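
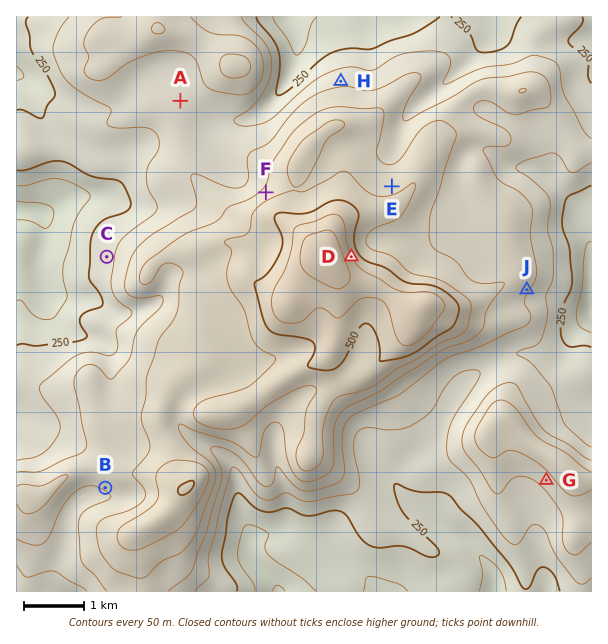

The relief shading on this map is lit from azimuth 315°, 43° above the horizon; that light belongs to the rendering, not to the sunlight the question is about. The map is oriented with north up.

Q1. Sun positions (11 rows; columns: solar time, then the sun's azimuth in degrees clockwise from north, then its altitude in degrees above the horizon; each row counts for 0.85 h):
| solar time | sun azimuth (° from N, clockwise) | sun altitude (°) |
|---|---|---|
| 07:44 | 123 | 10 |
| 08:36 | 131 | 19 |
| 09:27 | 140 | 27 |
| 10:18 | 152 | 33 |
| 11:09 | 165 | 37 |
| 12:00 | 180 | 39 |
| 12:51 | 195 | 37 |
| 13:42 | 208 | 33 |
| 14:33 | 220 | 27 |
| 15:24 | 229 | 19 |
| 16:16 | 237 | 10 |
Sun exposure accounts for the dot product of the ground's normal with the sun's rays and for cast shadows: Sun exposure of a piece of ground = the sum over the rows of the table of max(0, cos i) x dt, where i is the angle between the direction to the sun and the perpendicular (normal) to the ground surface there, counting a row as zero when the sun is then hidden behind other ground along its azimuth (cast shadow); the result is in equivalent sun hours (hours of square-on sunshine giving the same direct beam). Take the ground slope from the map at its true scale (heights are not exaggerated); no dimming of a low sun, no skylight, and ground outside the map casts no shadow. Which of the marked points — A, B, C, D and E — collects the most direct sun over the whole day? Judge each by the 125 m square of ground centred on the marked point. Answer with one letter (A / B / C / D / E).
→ B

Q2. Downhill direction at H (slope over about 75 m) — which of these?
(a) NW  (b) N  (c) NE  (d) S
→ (b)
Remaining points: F NW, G SW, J SE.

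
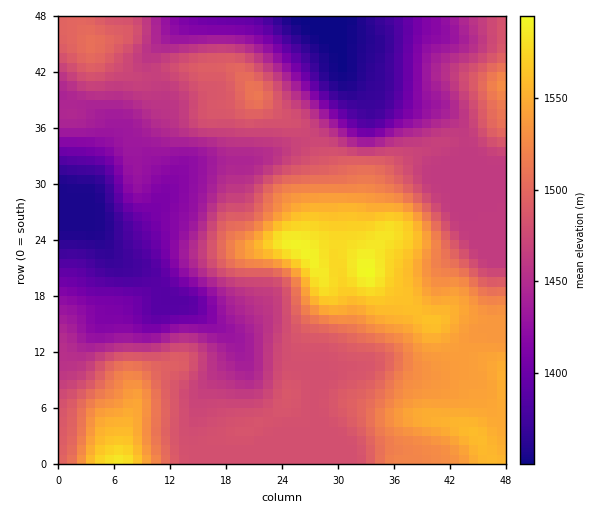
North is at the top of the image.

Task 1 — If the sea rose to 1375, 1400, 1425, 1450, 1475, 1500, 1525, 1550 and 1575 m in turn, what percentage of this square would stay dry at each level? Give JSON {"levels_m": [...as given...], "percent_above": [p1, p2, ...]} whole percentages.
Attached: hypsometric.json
{"levels_m": [1375, 1400, 1425, 1450, 1475, 1500, 1525, 1550, 1575], "percent_above": [93, 87, 79, 68, 51, 30, 21, 10, 3]}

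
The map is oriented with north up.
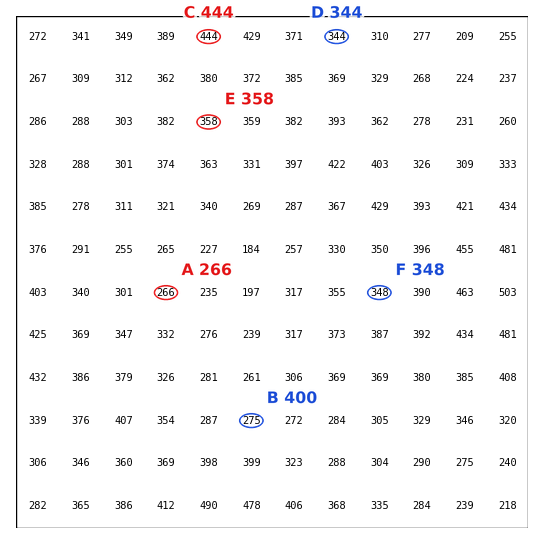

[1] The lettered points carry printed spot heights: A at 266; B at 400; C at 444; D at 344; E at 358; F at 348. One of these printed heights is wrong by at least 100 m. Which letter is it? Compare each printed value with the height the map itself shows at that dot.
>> B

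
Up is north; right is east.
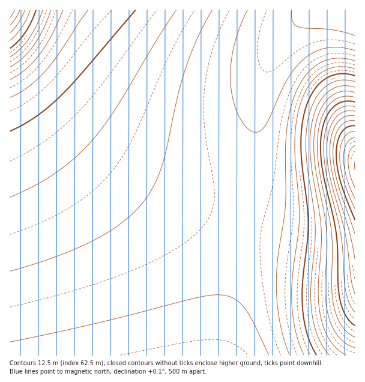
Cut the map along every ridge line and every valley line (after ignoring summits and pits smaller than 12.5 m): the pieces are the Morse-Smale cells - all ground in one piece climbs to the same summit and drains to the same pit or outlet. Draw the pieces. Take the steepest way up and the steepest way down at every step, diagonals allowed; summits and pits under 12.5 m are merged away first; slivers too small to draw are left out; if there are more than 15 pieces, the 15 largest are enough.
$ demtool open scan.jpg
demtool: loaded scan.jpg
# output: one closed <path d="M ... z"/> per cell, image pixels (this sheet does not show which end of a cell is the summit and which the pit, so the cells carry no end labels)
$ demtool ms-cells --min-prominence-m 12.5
<path d="M10 51l0 304 207 1 8-63 17-75-28-7-42-16-31-16-26-17-24-19-29-29-34-39z"/><path d="M314 10l-304 0 0 41 18 24 34 39 29 29 24 19 26 17 31 16 42 16 28 7 10-41 5-71 8-35 10-22 9-14 14-15z"/><path d="M355 10l-41 0-17 12-22 27-10 22-6 25-6 74-11 49 36 8 30 3 28-1 19-6z"/><path d="M245 219l-3 0-1 3-13 52-8 48-2 33 137 1 0-132-25 5-22 1-30-3z"/>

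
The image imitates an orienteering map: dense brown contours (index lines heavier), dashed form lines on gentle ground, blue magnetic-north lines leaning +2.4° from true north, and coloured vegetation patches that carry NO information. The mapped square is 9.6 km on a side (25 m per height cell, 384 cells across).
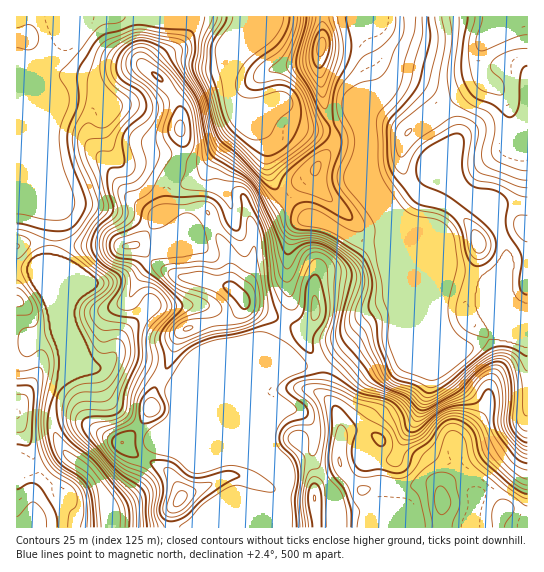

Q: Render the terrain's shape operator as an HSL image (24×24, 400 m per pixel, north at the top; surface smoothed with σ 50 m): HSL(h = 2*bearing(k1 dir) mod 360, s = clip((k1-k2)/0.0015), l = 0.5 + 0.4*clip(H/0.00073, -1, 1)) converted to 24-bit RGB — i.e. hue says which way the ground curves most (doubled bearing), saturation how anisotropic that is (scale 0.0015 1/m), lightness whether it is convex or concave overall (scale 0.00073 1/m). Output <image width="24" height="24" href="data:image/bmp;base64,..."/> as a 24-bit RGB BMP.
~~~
<image width="24" height="24" href="data:image/bmp;base64,Qk32BgAAAAAAADYAAAAoAAAAGAAAABgAAAABABgAAAAAAMAGAAATCwAAEwsAAAAAAAAAAAAAeXSgpKuKr1ZqPOZJEgpGSklv7mpd/+BGFmkzd4B5gH9/dYyFKx1z8eJQevsfIyWasrhpg3J0YVN4xqdZZ6lSWmmDrY59V5CpfK5xmlN3ouWujQ/jMQQuNY0pKJU5+ebS0YH6F5pMb2gzfMovBUKW8/6j9wjwvhqIf8esaXqoVFCWfM1+uWyvW2F/etOgSIndfo5ZcfCqLuirMwAguSIoYctxQvDMgvmNghRj+mr/dIn6pTrcQyNqUf8jtACIkv+uPWyuO3HHszjDo7yCrlV4fNO3bs6TVDFoiMhbQ9oTMwAYdBV81/TjlfHUHM6JjzMpgHh5coJcgnVTgXWAjA93NP5NVBHY8+5XczFEH8Y/QoneyGCgwbp+aclNU5NKFY7Mxe+jGQAzgDPhsvb+oN7w/mWhPXghdYF6gH9/gH9/gH9/ZmuCUczz1nHhD0Oq8r2JWLHUtdaRACwz6m3o6+rgyZjIa9gtEw0m7+KwAAQzd9u1bbdoQyc91SBb9enWJUWTgH9/gH9/gH9/gH5+VHIkORkOaOtoidXEfonVvM/pCIbgB36a8b+78QFe8MGJCho96KisBw6XLLNlmml2RS6JbryX/69tOkJxgH9/gH9/gIB/a2yHPjTuxdz6lPLJfbtSK6QhdKguyxVOBywlh1ki74er9ujVEAp8jnhP6lWKRV9/dW06KFxIio5T3nlWwuQSb4B5f4B/gIB/f4B/RoNFcG0Oh98rnY5jrLNnTB5FaT8qcHpPB0chK81N+9LQVAbBWYBa3XczcmWBsy1kOIdpNmBuxnaE/p6HHl8OPVcTVXQnfXBYhz5pluF9Vb02V31fuadfSSBef3+Af3+AgmJmEFQHhbUAkg8fkrFOJHOvZTyDwnp6qVhvFJ1nIdHP99P47sz/xpD/63e9DLx9RLbN23GQ0t18ImdVtmpoRDGHf3+Af36ApESogcyudXKDgH9/z/LiYB2GOWqLa7Di55rz18+ADyQXcHUAZ2AJeVgnz+Wxe8PYIj6I0TpF6dOufkuSMn1IXkF8f3+Ae3uAS4e7q3Zaf3+Amk9R3TIDgWl+f4B+KyAJMDMC/1gkVBap0fj6tcz0hrfvksqn1atvCQ1O2bxz0px3pIKzW4nIRTd+gIB/f3+ASHGSu5FQd4B5pFLTgr8YcXVIgyNYsBfQ5ai2IumDPfLATrgomJIzklEopF9D7emMAQ5JhtPG2vHujY/qrg+dbFyAgH9/gH9/UDF39LJsKJx6qrkvy63oaHPjM0boXVnh2ery5Lfwi0qcfoB9aVh7feOCeR6i8PzPAEeOMvWi614RMwADpnQtdHOAgH9/gH9/Nxxc4PjTYwy5vbZrims5dmZJOVlSNIlHj2IerFwj3peqUHK3ZU61W+NdDh/GyPugchdlKScKXCIIheuqWDm8gHaBjEE3dEwrNfW5qPQkXCR4nr6LgH97gH9/YE50ZT5KVsVXeNe6q7NSXLs7WdSjuRyKzP/QXAjxnwqArE+7ku7DNUG6gVR1ezZthNW2ls3uyi+RgUIzY0s4qKc2f3+AfXmAbDZ+Y6CFaeCBc0BKrnZquZdxPJZhddzJp/ibMwBGvGTd0pfNx9ZvLjBXdGWCxzKhXeBVdkhQbEKGyHudcm6gjq+hf3+Ab2iBYjyUnNSrkj+fnYViZ4hS15o8Q/BIKcWIuT89RhJGJ2s/xmms962+OWKkPj1922FjzrRcNWtJN0d5sYSluJu3iZqff4CAYmeCRoG8kMR1QDOgtafCiTvG8vDXpeyaI2VsRA0le01WW41xJk4i/+IomULLPTZ7bsXM5ajBpWu1LGRfN3w6sqdojJF2gH9/eH2AO3N5zKdlLFZIgHwzbE814/ek4Oq9IAg9fEt6doFwUn58ZRVi5f/IPypoXHiGNaGDwHuJyoC1p0K/XpZyaa5PX6N7f4B/gnd/Sk55vpNbky9ca1s3Xt1Ex//Qzmh1OQJXwzawxZc5PxsueSxm8P/MIz5Zb4BnP3dqeIhTolhgplOTqLOYjL+0XGSRf4F5c4WLUW2fjVGvj2/NwcXvzP/n3X8dXikWIyRoPGeh2q3kbif/o4jn9vy6MlOQaIGMU4mMVm+Fd22IoXahvsZ+fYhfg1hqhJB8bZGDUXV8UoObSsDV2u/g04PX7Ira0mmQGCs8TIBjP31KSTWBvm3M/vPNJh6ZhGiWWZlbPGd/fGh5cmuC1J+SoHBkYX5sk5Z2gmyFb3p+RItORHomaZYCYEEOfVYf8VllSm3NOnmSXHx1LT1OYok9//m8RiJrgnaLs6+SGyZ0lGx6Y5R5rKRmvISLe3Ko"/>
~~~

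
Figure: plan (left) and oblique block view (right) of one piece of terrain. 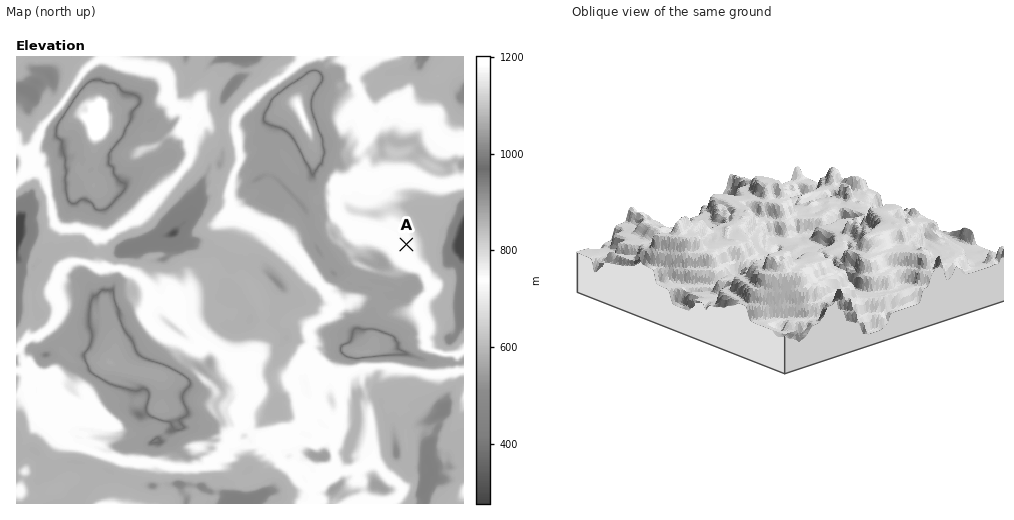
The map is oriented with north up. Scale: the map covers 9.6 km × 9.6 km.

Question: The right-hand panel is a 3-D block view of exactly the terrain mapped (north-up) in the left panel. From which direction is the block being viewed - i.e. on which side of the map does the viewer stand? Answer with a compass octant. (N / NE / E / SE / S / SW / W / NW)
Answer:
NW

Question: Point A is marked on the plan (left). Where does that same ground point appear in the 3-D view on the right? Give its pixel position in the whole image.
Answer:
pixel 699 218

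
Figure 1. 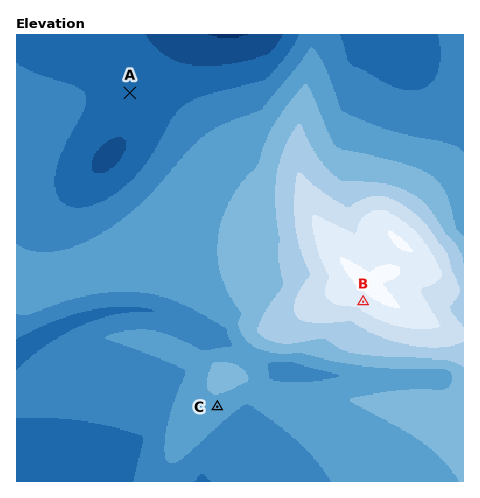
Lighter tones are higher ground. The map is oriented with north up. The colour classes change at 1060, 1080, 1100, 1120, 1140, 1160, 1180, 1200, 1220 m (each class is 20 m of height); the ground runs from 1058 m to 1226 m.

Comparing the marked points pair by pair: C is below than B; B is above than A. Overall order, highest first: B C A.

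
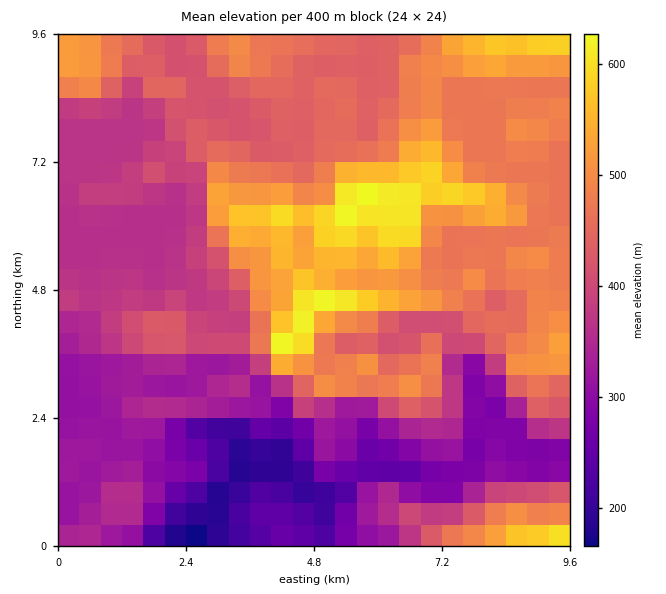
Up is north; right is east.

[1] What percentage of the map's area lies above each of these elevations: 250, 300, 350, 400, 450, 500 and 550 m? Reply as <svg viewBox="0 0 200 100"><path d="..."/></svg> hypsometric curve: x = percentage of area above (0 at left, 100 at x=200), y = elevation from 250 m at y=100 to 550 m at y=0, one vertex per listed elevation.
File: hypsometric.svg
<svg viewBox="0 0 200 100"><path d="M186 100l-15-17-25-16-33-17-32-17-42-16-21-17"/></svg>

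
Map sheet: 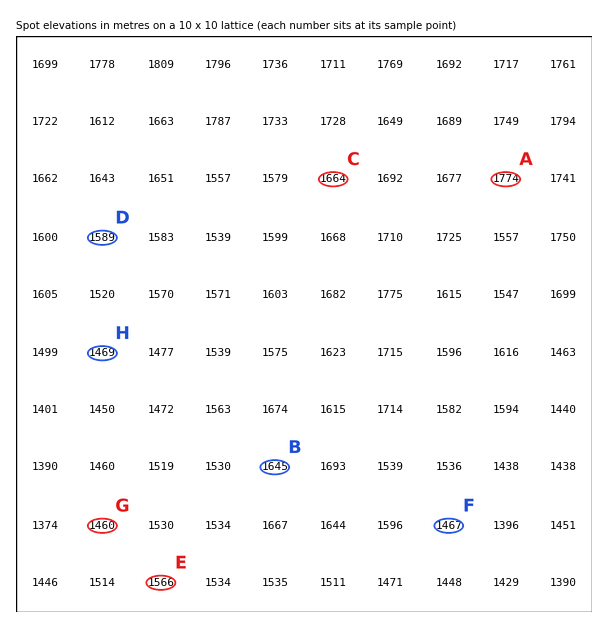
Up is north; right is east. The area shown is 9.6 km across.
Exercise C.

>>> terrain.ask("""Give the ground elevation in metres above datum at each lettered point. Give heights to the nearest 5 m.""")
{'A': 1775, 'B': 1645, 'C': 1665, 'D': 1590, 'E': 1565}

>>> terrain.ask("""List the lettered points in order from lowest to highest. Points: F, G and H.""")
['G', 'F', 'H']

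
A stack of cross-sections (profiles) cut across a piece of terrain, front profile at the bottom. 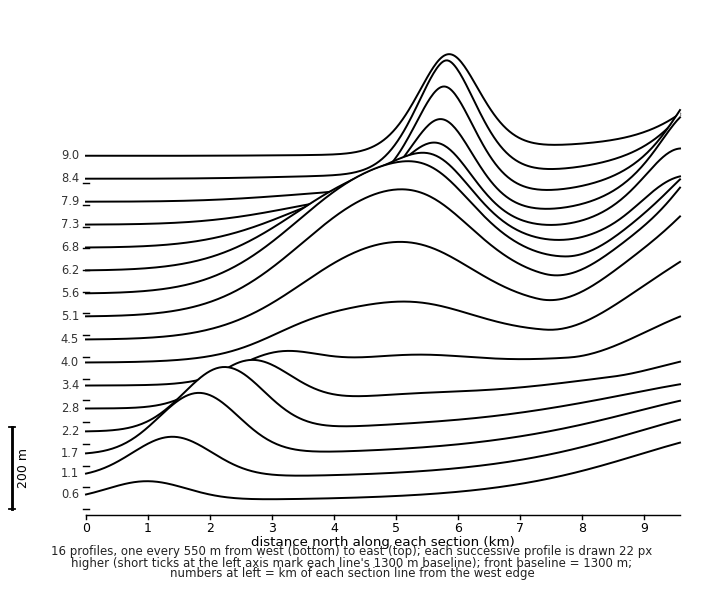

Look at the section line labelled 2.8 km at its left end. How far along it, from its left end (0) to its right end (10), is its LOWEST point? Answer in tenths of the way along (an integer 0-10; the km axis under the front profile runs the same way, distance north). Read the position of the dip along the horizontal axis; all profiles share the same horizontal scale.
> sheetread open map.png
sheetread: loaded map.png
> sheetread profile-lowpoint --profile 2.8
0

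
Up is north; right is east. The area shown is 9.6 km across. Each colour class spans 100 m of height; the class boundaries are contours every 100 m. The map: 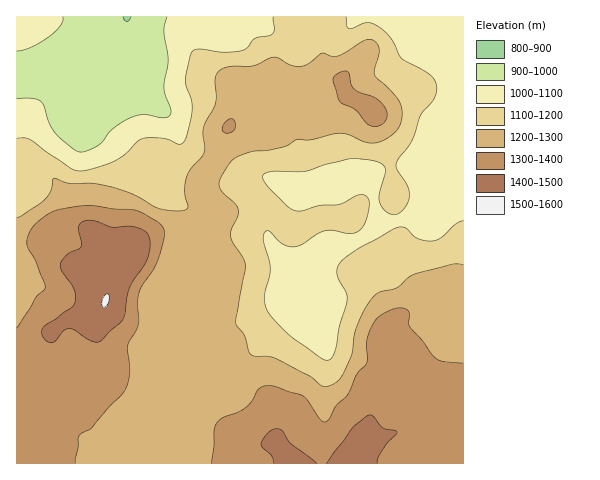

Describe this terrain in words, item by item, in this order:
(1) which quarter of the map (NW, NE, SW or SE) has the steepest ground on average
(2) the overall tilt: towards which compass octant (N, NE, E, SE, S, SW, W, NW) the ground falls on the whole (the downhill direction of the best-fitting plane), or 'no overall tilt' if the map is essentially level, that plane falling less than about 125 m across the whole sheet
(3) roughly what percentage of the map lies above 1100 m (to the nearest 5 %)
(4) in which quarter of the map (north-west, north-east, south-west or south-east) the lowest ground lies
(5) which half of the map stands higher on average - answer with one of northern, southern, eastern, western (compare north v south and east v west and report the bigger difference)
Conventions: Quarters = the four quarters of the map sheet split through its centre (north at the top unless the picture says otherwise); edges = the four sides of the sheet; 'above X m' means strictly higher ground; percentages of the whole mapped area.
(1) The steepest ground, on average, is in the north-west quarter.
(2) Overall the map slopes down towards the north.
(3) Roughly 75 % of the ground is higher than 1100 m.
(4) The lowest ground is in the north-west quarter.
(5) The southern half stands higher on average than the northern half.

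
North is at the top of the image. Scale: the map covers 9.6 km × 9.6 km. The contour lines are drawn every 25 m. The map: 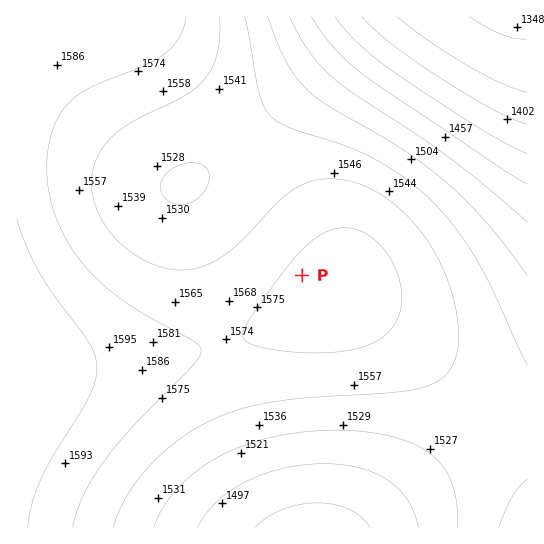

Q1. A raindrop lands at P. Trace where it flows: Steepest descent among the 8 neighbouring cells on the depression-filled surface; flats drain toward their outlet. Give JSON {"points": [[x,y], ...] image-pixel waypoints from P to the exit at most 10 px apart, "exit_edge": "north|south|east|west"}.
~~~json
{"points": [[302, 275], [291, 265], [281, 254], [270, 243], [259, 233], [249, 222], [238, 211], [227, 201], [227, 190], [233, 179], [237, 169], [239, 158], [242, 147], [245, 137], [255, 126], [266, 115], [277, 105], [287, 94], [298, 83], [309, 73], [319, 62], [330, 51], [341, 41], [351, 30], [362, 19], [365, 17]], "exit_edge": "north"}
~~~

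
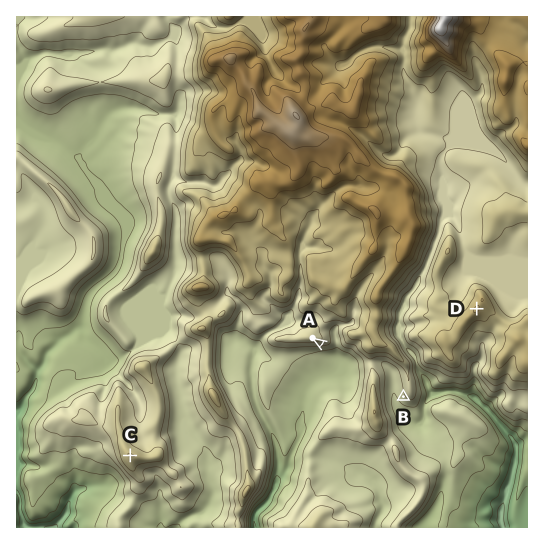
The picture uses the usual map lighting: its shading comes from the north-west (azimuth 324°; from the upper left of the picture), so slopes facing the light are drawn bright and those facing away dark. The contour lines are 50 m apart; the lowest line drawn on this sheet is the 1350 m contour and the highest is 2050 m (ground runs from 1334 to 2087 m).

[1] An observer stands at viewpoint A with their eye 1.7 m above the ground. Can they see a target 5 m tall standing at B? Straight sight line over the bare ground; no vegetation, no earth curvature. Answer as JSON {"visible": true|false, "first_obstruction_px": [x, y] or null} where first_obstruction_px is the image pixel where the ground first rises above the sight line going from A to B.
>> {"visible": false, "first_obstruction_px": [367, 373]}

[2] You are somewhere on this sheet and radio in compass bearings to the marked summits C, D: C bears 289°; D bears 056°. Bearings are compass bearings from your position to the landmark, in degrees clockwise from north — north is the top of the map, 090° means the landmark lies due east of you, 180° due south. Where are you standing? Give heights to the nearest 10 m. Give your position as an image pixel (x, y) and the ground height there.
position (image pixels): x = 216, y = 485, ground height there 1540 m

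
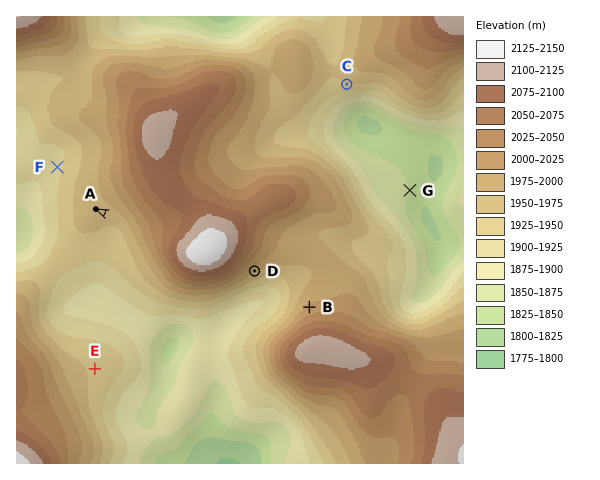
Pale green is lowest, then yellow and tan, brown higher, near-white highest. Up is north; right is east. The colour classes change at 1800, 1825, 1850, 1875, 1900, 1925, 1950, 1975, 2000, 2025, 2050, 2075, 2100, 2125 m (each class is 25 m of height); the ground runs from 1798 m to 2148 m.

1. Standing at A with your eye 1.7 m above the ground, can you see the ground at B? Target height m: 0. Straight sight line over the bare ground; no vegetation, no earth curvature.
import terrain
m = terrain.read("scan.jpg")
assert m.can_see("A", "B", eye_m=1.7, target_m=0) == False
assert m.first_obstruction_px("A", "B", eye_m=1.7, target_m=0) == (129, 224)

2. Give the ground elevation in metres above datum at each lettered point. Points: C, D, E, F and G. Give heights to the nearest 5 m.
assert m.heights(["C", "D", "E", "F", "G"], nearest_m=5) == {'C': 1950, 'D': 1985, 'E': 1945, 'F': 1920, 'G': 1850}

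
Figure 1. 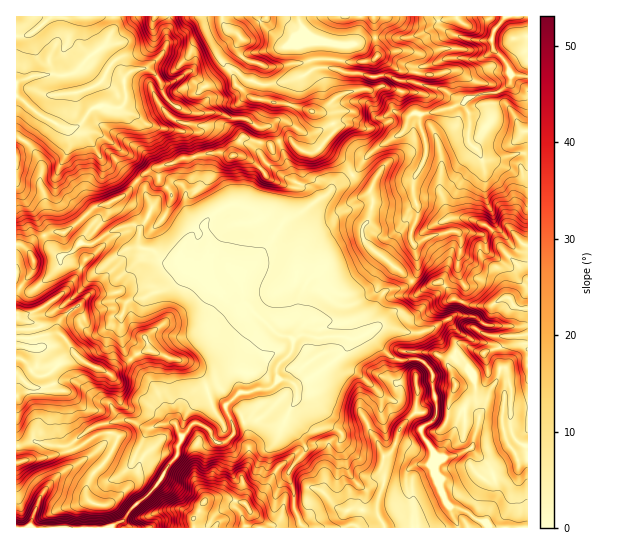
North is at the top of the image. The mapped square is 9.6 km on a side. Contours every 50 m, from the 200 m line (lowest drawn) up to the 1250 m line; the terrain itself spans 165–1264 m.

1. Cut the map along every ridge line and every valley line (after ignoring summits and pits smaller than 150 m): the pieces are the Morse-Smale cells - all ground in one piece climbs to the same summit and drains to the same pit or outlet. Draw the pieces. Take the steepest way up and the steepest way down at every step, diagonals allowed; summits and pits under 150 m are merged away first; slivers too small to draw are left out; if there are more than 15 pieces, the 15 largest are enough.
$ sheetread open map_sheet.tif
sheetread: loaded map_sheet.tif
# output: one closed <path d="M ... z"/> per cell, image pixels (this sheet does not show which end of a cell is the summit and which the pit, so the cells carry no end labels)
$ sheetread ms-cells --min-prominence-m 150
<path d="M137 181l-10 12-20 11-12 3-28 24-22 4-11 5-5 7 0 6 4 6 0 10-16 24-1 21 9 7 9 2 7 13 12-3 8 2 14 18-10 6-17 15 9 17-34 1-7 5 1 131 14-1 0-5 9-25 22-25 14-9-4-20 17-14 12-5 18-4 10 0 16 8 24-5 6 1 9-21 11-10 15-5 10 2 6 15 15-13 10 0 4-3 12 0 6-2 6-8-3-6 1-7 15-15 1-12-2-2-13-2-32-31-12 0-20-12-6-6-1-11-4-4-12 1-12-9-12 0-14-12-8-2-6-4 1-16 5-7 7-16-8-19z"/><path d="M353 175l-51 37-13 5-9 9-13 19 0-10-11-20-11-8-16-2-15 8-9 9-2 7-15 10-7 12 0 10 4 6 6 5 12-1 4 4 1 11 6 6 20 12 12 0 32 31 15 4-1 12-15 15-1 7 3 7 8 0 7 4 5 0 11-5 32-24 8-16 7 0 10-6 27 26 24 1 7-8 2 0 14 4 6 7 14-18 6 0 7 6 9 2 16-5 7-12 22-2 0-25-13-2-6-10-10 3-6 5-27-1-12-5-12-16-8 0-9 5-6 0-18-17-24-18-14-15 0-11 6-9 4-16-2-13z"/><path d="M527 16l-88 0 1 10 13 9 18 5 20 0 2 10 11 9 5 10 2 13-13 10-28 5-8 7-11 4-29 7-9-2-5 5-5 15-32 19-18 22 6 7 12 8 2 12-4 17-6 9 1 14 55 47 6 0 9-5 8 0 12 16 16 6 23 0 6-5 10-3 6 10 13 0z"/><path d="M373 16l-203 0-3 14 0 15-6 10-15 13-11 1-10 8-1 28-5 3-9 0-5-3-12 3-10 14-8 5 7 5 16 1 15 10 8 8 0 14 16 16 12-10 22-7 10-5 37-7 15 4 9-19 29 8 8-3-2-7-6-8-14 0-11-8-13 0-18-7-16 1 9-15 1-11 22-18 7 3 8 8 19 5 38-9 12-8 18 0 16 5 9 0 1-7 3-5 7 0 8-4z"/><path d="M367 333l-10 6-7 0-3 10-13 12-24 18-15 6 2 5 0 8-8 12-4 13 16 16 4 11-16 20-1 7 5 12 2 21 8 18 81-1-7-13 0-13 7-18 0-9-3-4 2-9 1-4 8-6 11-26 13-12 0-46 3-6-2-2-23 0z"/><path d="M527 335l-21 1-7 12-16 5-9-2-7-6-6 0-12 18-8-7-14-4-2 0-6 7 9 7 5 9-1 10 4 14 0 18-3 4-12 8 0 5 14 20-2 13 6 11 4 17 7 12 17 5 6 5 13 6 3 5 39-1z"/><path d="M287 380l-9 0-5 7-6 2-9 0-1 18-8 12-16 7 0 8-10 9-6 0-10-15-13-5-13 14-4 10 0 8-9 11-11 19-29 28-6 8-10 6 190 1-7-18-2-21-5-16 16-20 1-7-20-23 4-13 8-12-1-12z"/><path d="M169 16l-152 0-1 133 3-1 5-6 17-27 20 12 13 1 9-6 10-14 10-3 7 3 12-1 3-5 0-25 10-8 11-1 18-17 3-6 0-15 2-5z"/><path d="M246 137l-6 2-7 17-15-4-37 7-10 5-22 7-12 10 7 6 8 19-7 16-5 7-1 16 3 3 11 3 14 12 15 1-1-13 7-12 15-10 2-7 9-9 15-8 10 0 11 4 9 10 10 25 11-18 9-9 13-5 14-11 0-6-6-7-17-7-2-12-12-26-9 2z"/><path d="M41 115l-17 27-8 8 1 146 3-9 13-18 0-10-4-6 0-6 5-7 17-8 16-1 28-24 12-3 20-11 9-11-15-17 0-14-8-8-19-11-12 0-5-4-16-1z"/><path d="M129 420l-10 0-22 5-25 18 4 20-14 9-19 21-12 29 0 6 80 0 11-7 7-9 20-18 28-39 0-8 4-6 0-6-7-12-29 5z"/><path d="M438 16l-65 1 4 30-2 18 2 9 2 2 7-1 18 7-11 23 0 5 8 5 21 0 29-7 11-4 8-7 28-5 13-10-2-13-5-10-11-9-2-10-20 0-18-5-13-9z"/><path d="M333 68l-18 0-12 8-37 9-20-5-8-8-7-3-22 18-1 11-9 15 16-1 18 7 13 0 11 8 14 0 8 14 11-1 9 9 11 4 7-2 18-20-4-13-5-5-6 0 18-17 19-6 1-17-9 0z"/><path d="M421 360l-5 7 0 46-13 12-11 26-8 6-3 10 3 7 0 9-7 18 0 13 8 14 102 0-1-5-13-6-6-5-17-5-10-18-1-11-6-11 2-13-14-20 0-5 12-8 3-4 0-18-4-14 1-10-5-9z"/><path d="M386 75l-7 2 1 9-2 2-19 1-16 4-23 20 6 0 5 5 4 9 0 4-11 11-1 5 18 12 12 16 18-23 31-19 5-7 2-9-16-7 0-5 11-23z"/>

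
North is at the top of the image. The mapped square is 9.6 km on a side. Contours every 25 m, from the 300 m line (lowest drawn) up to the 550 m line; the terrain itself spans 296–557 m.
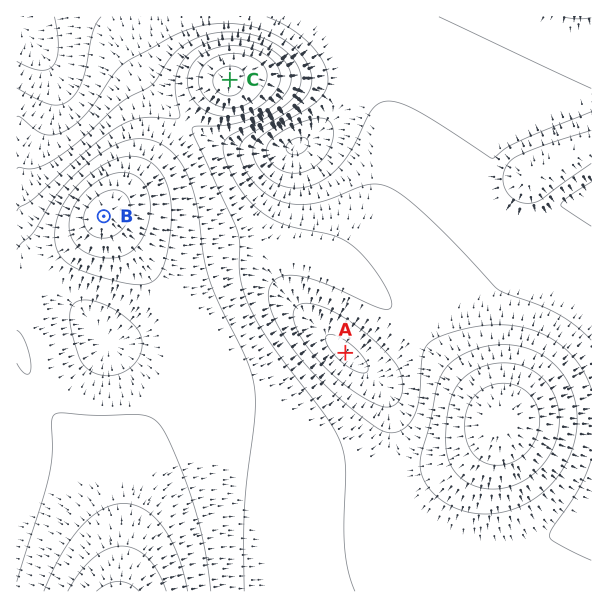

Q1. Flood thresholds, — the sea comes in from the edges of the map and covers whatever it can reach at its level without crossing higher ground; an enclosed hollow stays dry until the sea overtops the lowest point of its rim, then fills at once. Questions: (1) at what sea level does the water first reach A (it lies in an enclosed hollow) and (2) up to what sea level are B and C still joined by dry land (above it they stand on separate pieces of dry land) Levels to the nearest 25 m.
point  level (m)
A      400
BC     425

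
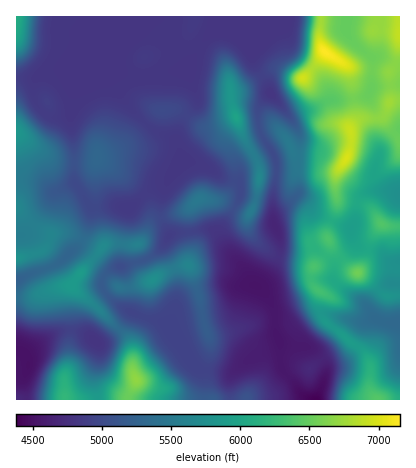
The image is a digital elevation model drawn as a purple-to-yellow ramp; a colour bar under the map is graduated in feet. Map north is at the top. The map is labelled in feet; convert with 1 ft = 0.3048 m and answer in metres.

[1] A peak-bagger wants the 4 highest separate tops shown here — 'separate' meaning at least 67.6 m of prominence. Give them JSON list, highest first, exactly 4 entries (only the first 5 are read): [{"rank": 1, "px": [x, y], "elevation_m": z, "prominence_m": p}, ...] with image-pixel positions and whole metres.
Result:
[{"rank": 1, "px": [326, 52], "elevation_m": 2181, "prominence_m": 846}, {"rank": 2, "px": [346, 158], "elevation_m": 2134, "prominence_m": 131}, {"rank": 3, "px": [136, 380], "elevation_m": 2041, "prominence_m": 521}, {"rank": 4, "px": [358, 272], "elevation_m": 1998, "prominence_m": 144}]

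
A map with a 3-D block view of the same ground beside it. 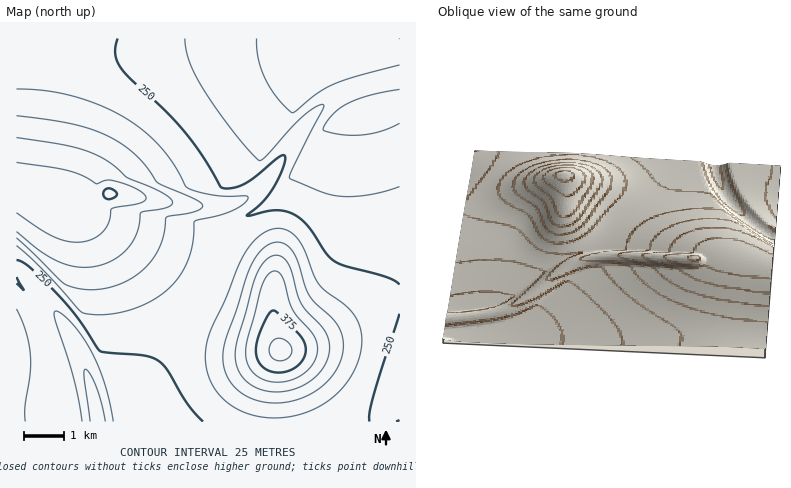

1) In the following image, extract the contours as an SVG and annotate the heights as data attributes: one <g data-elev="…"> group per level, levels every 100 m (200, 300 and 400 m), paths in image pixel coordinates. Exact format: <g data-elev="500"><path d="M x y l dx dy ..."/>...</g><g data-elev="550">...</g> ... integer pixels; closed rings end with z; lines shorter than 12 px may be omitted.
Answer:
<g data-elev="200"><path d="M90 422l-6-44 0-6 2-3 4 6 6 12 9 35"/><path d="M400 123l-18 8-20 4-22-1-17-4 3-6 6-8 14-12 24-9 30-6"/><path d="M400 65l-44 11-23 8-16 10-25 19-14-15-12-19-8-19-1-22"/></g><g data-elev="300"><path d="M267 402l13 1 14-2 12-5 12-6 10-10 8-10 5-10 2-12-1-12-5-12-7-8-16-14-6-8-10-32-4-9-8-8-8-3-6 1-8 5-6 7-7 9-25 74-3 16 2 18 9 14 14 11z"/><path d="M16 238l50 46 18 5 20 0 12-4 12-5 12-7 8-9 8-10 5-10 3-12 2-14 29-6 6-4 2-2-7-6-39-18-11-16-10-11-14-10-14-9-18-7-18-5-56-8"/></g><g data-elev="400"><path d="M277 360l9-1 4-3 2-4-3-8-9-6-7 2-4 8 2 8z"/></g>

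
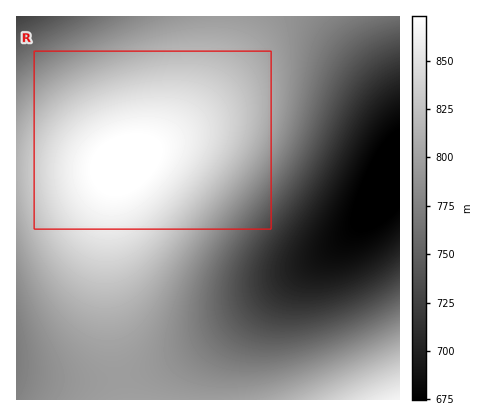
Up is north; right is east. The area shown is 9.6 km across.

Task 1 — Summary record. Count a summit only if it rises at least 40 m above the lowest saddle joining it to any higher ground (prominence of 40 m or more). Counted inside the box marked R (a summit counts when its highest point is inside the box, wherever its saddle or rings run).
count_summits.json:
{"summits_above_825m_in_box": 1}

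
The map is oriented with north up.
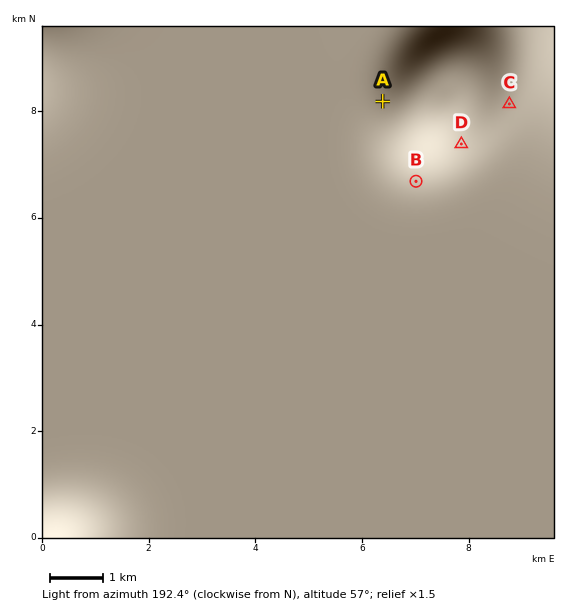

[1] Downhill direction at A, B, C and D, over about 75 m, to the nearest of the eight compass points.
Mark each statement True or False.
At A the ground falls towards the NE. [False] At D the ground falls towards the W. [False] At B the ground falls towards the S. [True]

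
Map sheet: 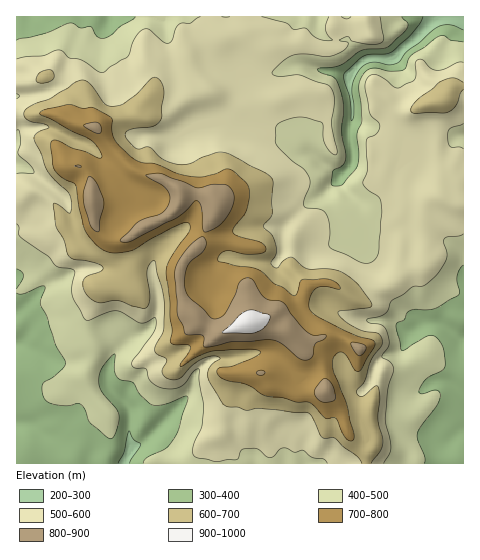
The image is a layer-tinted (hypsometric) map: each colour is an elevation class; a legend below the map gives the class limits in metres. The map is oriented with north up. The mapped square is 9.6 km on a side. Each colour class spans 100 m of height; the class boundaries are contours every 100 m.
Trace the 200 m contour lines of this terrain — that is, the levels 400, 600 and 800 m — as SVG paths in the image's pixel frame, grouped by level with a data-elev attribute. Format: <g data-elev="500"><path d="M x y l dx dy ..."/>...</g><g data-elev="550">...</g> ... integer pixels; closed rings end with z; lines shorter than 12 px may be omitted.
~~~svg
<g data-elev="400"><path d="M424 463l1-7-7-16-1-7 5-8 15-20 3-10-1-4-2-1-16 4-2-2 0-2 8-12 14-7 4-3-1-18-6-11-7-4-6 2-20 13-3 0-6-25 2-3 6-2 3-7 3-2 24-2 24-14 2-3-3-11 0-5 3-7 3-4"/><path d="M17 293l5 1 19-8 4 1-4 12 0 6 6 11 9 30 10 17-6 8-17 13 0 12 5 6 15 4 14-3 4 1 4 6 5 13 18 15 4 0 6-13 1-11-3-6-15-17-2-12 4-12 12-13-1 16 3 7 3 3 13 3 7 12 11 9 11 1 23-9 3 1-9 32-5 9-8 10-19 9-3 3-1 3"/><path d="M17 269l5 3 2 4-7 13"/><path d="M463 42l-11-2-7-4-5 0-28 19-4 5-2 8-3 2-13 1-16-3-5 1-4 4-5 7-1 7 3 33-5 14 2 19-1 12-3 5-13 15-9 1-2-3 2-12 10-6 3-7-4-26 1-30-7-22-4-4-12-3-3-4 24-4 22-15 20-2 6-2 15-14 4-5-1-5-5-5"/><path d="M135 17l-15 9-9 9-7 3-7-2-6-9-10 1-11-5-23 10-30 7"/></g><g data-elev="600"><path d="M371 463l10-12 2-7-5-25 2-20-1-9-1-3-2-1-14 11-4-1-1-5 8-10 5-19 12-16 0-6-4-7-16-2-12-6-8-6-4-6 3-2 28-3 3-2 0-2-15-20-17-13-12-2-21 0-16-12-7 3-6 8-4-1-2-2-1-3 5-9 0-7-4-11-9-8 9-13 1-32-3-6-38-21-8-3-8 1-14 4-12 6-10 2-16-5-14-13-4 0-7 2-5-2-8-9-1-4 1-2 8-3 19-3 6-3 2-5 3-29-4-8-5-4-4 2-17 17-15 9-8 1-6-2-15-20-3-3-5-1-8 3-24 15-15 6-9 5-2 6 3 4 21 7 0 3-12 4-2 4 0 3 7 13 7 19 20 20 3 5 1 9-2 7-13-9-3-1-1 1 3 23 8 12 4 16 6 4 21 4 8 4-2 4-13 5-4 3-1 8 5 10 10 6 20-2 15 5 13 2 3-3 1-7-3-28 3-6 4-4 8 30 3 17-2 23-8 16 0 4 2 4 10 6-5 10 2 6 6 3 8 0 4-2 11-12 8-5 10-4 8 1 1 1-10 9-2 9 2 7 14 22 5 2 9 0 8 3 13-2 49 5 5 5 9 19 13 1 9 9 13 9 5 7"/><path d="M40 83l7-1 6-2 1-4-1-5-6-1-8 4-3 7z"/><path d="M463 83l-10-5-13 4-23 18-5 6-1 5 5 3 32-2 8-7 4-11 3-5"/></g><g data-elev="800"><path d="M321 402l11 0 3-4-2-12-7-8-5 3-7 10 2 6z"/><path d="M258 375l5 0 2-3-2-2-4 0-3 2z"/><path d="M302 360l5 0 5-3 3-13 10-5 1-4-12 0-7-3-16-18-7-10-4-3-10-1-5-2-14-19-6-1-5 3-13 30-4 5-5 2-7 0-9-10-12-10-3-5-2-7 1-16 5-8 12-11 3-8-2-5-2-1-10 7-13 16-4 13 2 41 8 20 17 1 2 4-1 7 3 1 26-5 41-2 10 4z"/><path d="M357 355l3 1 3-2 3-7-4-3-11-2 1 5z"/><path d="M121 242l5 0 6-1 43-22 9-6 12-12 3 1 2 5 2 24 3 1 7-2 9-7 8-12 4-11-1-8-4-5-4-2-12-1-16 4-36-14-15 1 21 14 3 7-1 7-3 6-5 4-17 6-7 4-16 15-1 3z"/><path d="M96 231l2 1 1-2 1-9 3-13 1-7-8-19-4-4-3-2-5 14 0 12 6 23z"/><path d="M78 167l3 0-3-2-3 1z"/><path d="M97 133l3 0 1-2 0-5-3-3-6-1-8 3 3 4z"/></g>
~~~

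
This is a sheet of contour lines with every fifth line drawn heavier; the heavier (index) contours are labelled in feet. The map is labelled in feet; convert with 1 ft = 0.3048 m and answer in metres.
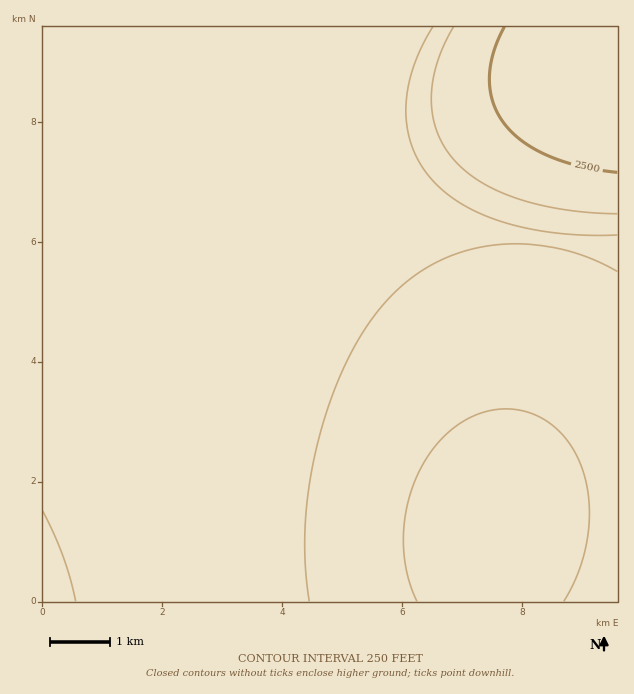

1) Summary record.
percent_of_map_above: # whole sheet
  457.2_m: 91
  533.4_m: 70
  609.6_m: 12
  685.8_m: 9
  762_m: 5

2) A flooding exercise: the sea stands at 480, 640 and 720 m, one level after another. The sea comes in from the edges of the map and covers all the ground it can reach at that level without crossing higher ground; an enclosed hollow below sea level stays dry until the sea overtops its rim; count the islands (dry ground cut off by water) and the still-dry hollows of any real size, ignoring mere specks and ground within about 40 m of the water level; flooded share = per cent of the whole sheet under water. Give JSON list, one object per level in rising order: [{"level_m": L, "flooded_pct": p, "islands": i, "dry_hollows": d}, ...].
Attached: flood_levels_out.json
[{"level_m": 480, "flooded_pct": 16, "islands": 0, "dry_hollows": 0}, {"level_m": 640, "flooded_pct": 89, "islands": 0, "dry_hollows": 0}, {"level_m": 720, "flooded_pct": 93, "islands": 0, "dry_hollows": 0}]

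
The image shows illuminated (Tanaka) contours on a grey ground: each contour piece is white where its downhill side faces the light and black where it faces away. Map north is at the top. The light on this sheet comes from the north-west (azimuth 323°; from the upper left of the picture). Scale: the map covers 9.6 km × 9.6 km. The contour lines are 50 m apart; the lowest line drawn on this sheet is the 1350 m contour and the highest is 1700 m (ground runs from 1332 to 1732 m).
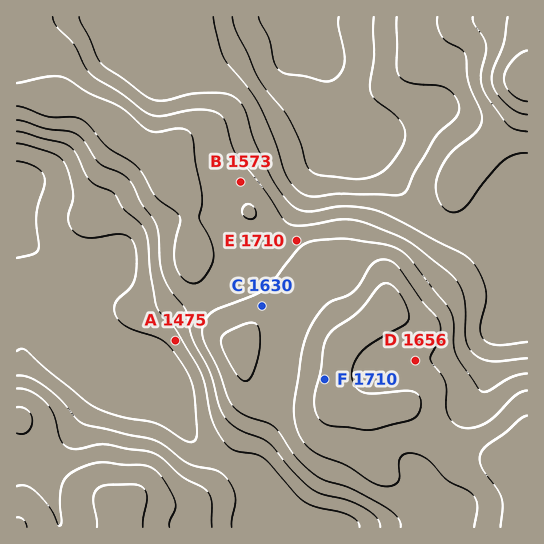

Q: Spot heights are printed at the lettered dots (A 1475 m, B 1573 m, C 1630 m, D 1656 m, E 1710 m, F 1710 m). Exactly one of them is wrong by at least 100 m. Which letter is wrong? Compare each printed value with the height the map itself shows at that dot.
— E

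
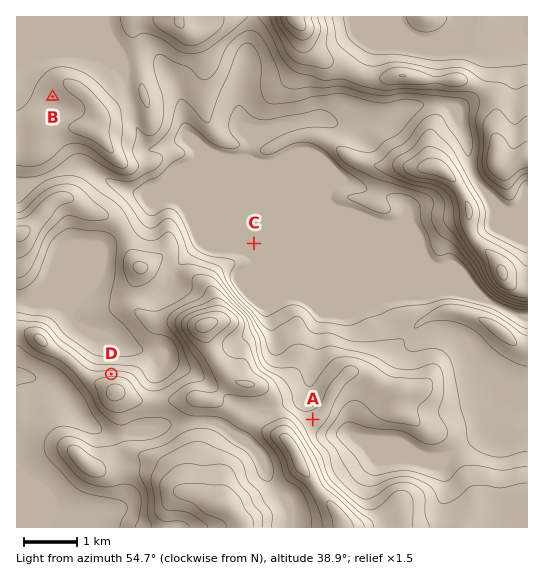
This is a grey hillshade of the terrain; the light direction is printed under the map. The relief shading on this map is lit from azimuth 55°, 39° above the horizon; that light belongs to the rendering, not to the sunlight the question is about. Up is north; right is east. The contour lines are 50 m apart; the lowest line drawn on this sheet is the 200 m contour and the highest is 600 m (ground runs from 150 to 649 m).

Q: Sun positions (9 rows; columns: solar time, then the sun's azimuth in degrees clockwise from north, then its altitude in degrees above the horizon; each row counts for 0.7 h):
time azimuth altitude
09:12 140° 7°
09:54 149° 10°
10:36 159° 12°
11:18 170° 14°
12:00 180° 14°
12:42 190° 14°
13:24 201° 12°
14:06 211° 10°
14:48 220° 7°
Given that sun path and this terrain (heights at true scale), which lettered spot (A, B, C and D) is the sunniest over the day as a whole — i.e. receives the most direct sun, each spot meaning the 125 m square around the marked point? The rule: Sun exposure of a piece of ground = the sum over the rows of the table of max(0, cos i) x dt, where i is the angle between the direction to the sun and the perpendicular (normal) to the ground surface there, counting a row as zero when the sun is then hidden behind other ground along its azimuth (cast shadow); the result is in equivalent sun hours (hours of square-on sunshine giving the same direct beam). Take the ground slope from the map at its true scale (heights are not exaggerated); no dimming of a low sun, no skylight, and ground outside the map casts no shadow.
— B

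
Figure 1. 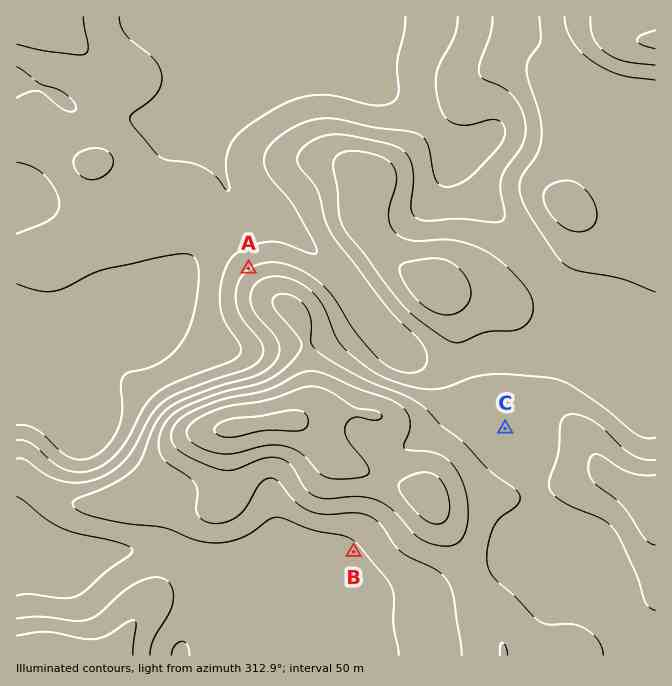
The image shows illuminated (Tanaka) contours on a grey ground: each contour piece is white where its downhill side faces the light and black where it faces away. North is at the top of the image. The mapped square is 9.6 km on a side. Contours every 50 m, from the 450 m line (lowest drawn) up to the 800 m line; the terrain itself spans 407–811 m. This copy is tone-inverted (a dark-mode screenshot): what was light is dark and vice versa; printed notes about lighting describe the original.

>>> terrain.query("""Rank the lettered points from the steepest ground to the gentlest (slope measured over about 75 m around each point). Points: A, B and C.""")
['A', 'B', 'C']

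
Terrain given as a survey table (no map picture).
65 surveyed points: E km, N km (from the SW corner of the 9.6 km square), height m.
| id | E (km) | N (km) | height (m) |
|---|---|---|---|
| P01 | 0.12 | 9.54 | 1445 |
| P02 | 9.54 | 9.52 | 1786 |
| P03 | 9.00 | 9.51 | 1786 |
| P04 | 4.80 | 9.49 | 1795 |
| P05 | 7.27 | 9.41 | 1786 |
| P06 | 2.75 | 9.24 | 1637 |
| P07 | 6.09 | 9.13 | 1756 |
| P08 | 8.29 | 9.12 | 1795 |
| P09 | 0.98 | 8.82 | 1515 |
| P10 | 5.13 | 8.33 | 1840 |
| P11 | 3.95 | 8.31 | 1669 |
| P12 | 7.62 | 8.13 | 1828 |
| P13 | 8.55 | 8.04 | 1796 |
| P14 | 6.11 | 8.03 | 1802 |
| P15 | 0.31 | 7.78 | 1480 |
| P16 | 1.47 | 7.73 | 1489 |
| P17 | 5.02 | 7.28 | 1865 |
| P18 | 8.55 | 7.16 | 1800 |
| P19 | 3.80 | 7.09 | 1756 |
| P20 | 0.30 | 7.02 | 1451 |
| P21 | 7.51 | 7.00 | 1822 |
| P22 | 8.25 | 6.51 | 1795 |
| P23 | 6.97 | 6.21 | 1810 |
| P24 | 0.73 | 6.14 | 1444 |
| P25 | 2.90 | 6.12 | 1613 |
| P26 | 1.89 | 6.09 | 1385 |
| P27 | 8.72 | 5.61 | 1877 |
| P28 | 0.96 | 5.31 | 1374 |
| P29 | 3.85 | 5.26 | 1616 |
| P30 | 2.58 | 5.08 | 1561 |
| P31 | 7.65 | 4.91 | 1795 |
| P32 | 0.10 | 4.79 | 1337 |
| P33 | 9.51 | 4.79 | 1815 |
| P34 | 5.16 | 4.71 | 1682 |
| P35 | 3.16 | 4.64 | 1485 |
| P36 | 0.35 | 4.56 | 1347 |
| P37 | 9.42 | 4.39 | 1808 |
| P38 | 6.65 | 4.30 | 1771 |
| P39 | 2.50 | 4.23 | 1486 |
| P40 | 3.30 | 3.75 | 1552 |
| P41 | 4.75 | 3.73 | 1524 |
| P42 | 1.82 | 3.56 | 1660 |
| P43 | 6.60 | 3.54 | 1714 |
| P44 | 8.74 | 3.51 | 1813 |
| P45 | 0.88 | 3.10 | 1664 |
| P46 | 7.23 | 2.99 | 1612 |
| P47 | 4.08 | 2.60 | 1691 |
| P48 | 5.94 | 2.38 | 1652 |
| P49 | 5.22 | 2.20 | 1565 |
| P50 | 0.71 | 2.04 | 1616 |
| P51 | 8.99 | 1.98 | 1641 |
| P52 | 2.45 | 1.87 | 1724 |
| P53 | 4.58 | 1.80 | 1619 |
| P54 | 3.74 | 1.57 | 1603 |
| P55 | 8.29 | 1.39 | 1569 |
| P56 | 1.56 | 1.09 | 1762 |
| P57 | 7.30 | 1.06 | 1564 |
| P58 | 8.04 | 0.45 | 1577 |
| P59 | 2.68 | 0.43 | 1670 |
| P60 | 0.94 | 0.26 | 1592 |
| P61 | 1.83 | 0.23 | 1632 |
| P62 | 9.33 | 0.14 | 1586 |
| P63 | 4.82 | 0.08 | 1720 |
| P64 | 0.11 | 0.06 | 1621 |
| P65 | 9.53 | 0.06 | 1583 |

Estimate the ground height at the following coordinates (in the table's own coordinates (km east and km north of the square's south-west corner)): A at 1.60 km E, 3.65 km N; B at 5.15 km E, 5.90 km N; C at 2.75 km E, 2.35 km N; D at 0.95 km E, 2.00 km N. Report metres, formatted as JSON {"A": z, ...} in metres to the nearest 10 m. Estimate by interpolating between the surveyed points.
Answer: {"A": 1660, "B": 1820, "C": 1690, "D": 1630}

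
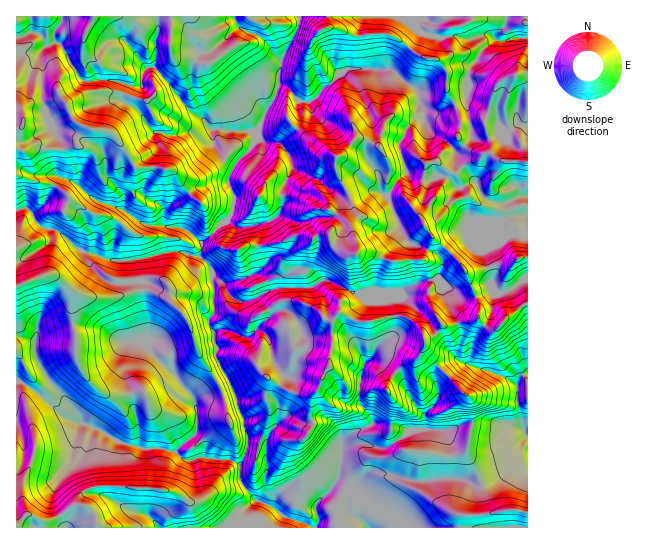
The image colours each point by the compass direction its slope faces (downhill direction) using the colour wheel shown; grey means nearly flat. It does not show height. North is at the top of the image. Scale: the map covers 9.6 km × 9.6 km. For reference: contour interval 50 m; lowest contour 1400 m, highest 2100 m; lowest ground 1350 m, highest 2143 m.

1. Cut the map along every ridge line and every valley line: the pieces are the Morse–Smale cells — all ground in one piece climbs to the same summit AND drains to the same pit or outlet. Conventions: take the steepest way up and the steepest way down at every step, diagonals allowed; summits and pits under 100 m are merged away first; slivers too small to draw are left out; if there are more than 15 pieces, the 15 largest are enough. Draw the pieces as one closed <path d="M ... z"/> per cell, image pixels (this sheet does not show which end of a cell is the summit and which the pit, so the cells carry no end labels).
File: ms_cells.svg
<path d="M390 69l-43 0-8 4-10 12-6 4-9 11-5 3-11-2-13-14-6-2-2 2-2 11-19 35 0 5 9 5 13 0 13 15 1 11-9 18 0 18-3 8-10 8-19 6-13 1-12-7-5 3-20 19-1 14 12 13 3 40-6 9 0 7 6 8-2 5 4 10-1 9 17 32-18 6-13 0-8 4-18-25-21-18-8-12-8-4-5 0-9 29 0 7 8 22 0 10 6 21 0 16 4 3 16-1 12 3 14 9 21-3 25 3 8 4 1 15 5 10 12 12 4 0 16 10-18 17 268 0 1-249-3 0-15 12-15 2-3-4 0-16-8-19 0-7 5-10 12-13 2 6 4 3 12-1 9-6 0-152-10-1-16 7-5 5-13 37 7 20 0 11-12 0-14-6-8-10 3-7 0-12-5-13-16 7-14-3-5-6-1-10z"/><path d="M298 16l-281 0-1 194 7-2 6 1 7 13 7 6 16 4 24 20 10 1 16 7 26 0 31-8 17 0 16 5 2-14 20-19 4-1 7-10 3-16-7-14 3-10 5-10 19-21 1-9 19-35 4-12 2-25 18-34z"/><path d="M26 208l-10 3 0 124 14 4 5 3 0 11 6 16 11 16 25 29 5 10 17 5 20 14 20 3 0-16-6-21 0-10-8-22 0-7 9-29 5 0 8 4 8 12 21 18 18 25 8-4 13 0 17-7-16-31 1-9-4-10 2-5-6-8 0-7 6-12-3-37-6-9-8-5-7 0-8-4-17 0-21 7-20 2-16-1-16-7-10-1-24-20-16-4-7-6-4-9z"/><path d="M19 381l-3 1 1 146 241 0 19-17-16-10-4 0-12-12-5-10-1-15-8-4-25-3-21 3-14-9-12-3-16 1-24-6-20-14-32-10-30-27z"/><path d="M327 16l-28 0 0 11-16 30-4 16 0 12 8 3 11 13 11 2 5-3 9-12 6-3 10-12 8-4 43 0 29 24 1 10 5 6 14 3 16-6-8-16 0-19-8-11-21-5-17-15-15-7-31 3-17-8-11 0z"/><path d="M527 16l-108 0-3 6 2 9 7 4 16 4 9-3 24 3 16-4 6 4-16 14-9 14-4 14 0 18-11 7 4 12 0 12-3 7 7 9 7 5 8 2 12 0 0-11-7-20 13-37 10-8 11-4 10 0z"/><path d="M418 16l-89 0-2 11 11 1 17 8 31-3 15 7 17 15 21 5 9 15-1 15 8 15 3 0 9-6 0-18 4-14 9-14 16-14-6-4-16 4-11 0-6-3-16 3-12-3-12-6-1-8 3-3z"/><path d="M259 139l-4 2-4 8-15 14-8 18 7 20-3 12-5 8 11 7 28-5 13-8 4-10 0-18 9-18-1-11-9-13-4-2-13 0z"/><path d="M501 224l-12 13-5 10 0 7 8 19 0 16 3 4 15-2 18-13 0-51-9 5-12 1-4-3z"/><path d="M19 336l-3 1 0 44 15 7 36 31 12 4-2-9-25-29-11-16-6-16 0-11z"/>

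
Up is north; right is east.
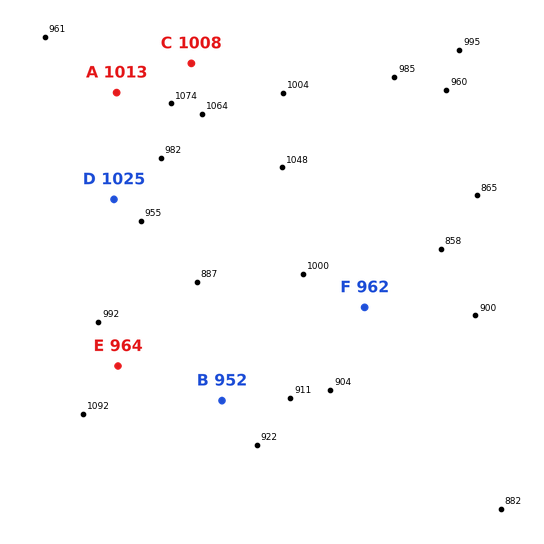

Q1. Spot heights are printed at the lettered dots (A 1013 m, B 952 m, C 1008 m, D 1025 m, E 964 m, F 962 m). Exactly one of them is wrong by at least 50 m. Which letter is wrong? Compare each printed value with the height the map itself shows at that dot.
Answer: D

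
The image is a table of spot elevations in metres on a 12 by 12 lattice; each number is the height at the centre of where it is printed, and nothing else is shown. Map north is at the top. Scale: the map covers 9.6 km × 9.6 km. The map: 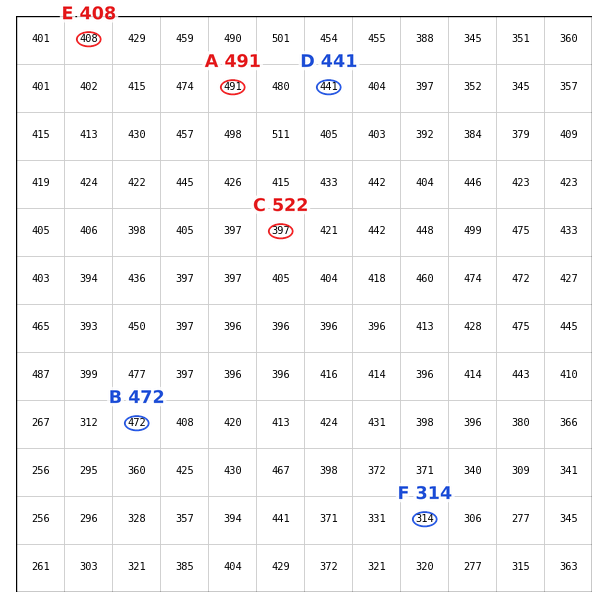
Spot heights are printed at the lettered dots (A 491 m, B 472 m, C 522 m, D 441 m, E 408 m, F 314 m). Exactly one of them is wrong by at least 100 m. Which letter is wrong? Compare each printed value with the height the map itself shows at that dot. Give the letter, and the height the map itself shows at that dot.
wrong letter C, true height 397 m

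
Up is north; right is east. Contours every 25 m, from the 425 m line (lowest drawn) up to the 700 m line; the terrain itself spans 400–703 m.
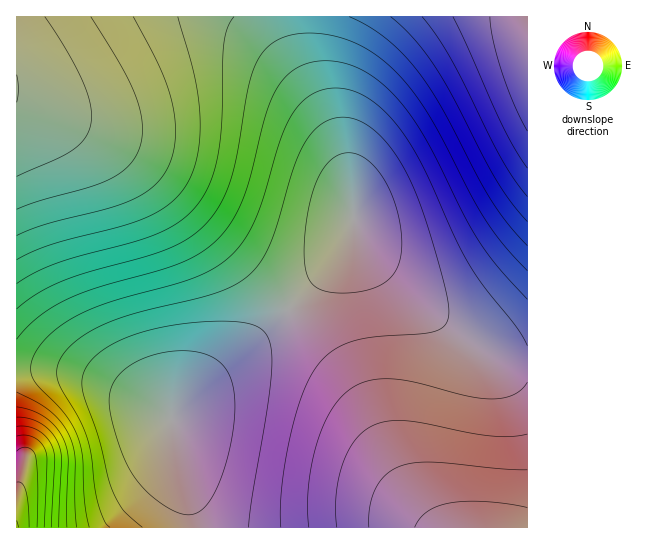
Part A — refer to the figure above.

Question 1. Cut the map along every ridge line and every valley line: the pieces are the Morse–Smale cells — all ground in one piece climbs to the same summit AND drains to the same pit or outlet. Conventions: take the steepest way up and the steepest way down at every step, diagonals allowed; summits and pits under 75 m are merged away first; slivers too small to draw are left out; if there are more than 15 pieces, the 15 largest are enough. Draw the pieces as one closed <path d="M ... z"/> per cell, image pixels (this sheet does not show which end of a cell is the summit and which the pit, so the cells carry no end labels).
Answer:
<path d="M295 16l-279 1 1 352 40 0 32 7 30 12 32 16 18 11 2 4 4-8 15-16 92-79 55-58 10-13 6-16 0-23-2-17-14-48-28-64-9-27z"/><path d="M354 221l-1 8-6 16-24 30-58 57-75 63-15 16-3 6 0 9 20 85 1 16 334 1 1-163-22-4-23-9-46-33-38-32-24-25-14-17-6-16z"/><path d="M527 16l-231 1 0 13 5 24 43 107 8 36 3 32 6 16 14 17 24 25 44 37 40 28 15 7 21 5 9-1z"/><path d="M57 369l-41 1 0 157 177 1-1-17-11-40-10-54-20-13-41-20-31-11z"/>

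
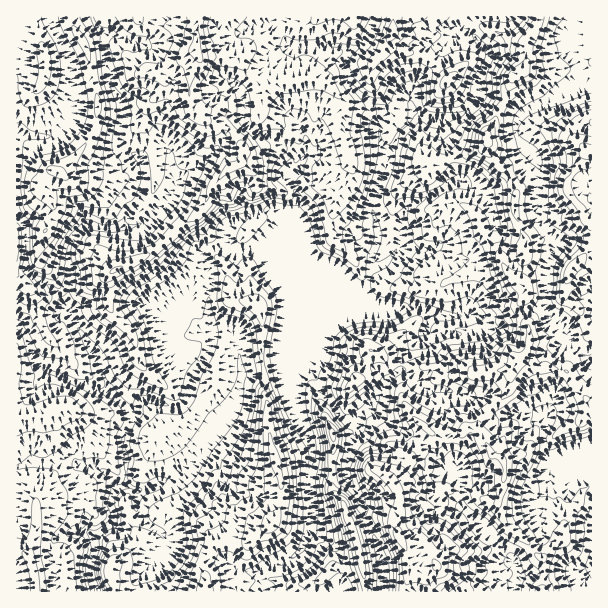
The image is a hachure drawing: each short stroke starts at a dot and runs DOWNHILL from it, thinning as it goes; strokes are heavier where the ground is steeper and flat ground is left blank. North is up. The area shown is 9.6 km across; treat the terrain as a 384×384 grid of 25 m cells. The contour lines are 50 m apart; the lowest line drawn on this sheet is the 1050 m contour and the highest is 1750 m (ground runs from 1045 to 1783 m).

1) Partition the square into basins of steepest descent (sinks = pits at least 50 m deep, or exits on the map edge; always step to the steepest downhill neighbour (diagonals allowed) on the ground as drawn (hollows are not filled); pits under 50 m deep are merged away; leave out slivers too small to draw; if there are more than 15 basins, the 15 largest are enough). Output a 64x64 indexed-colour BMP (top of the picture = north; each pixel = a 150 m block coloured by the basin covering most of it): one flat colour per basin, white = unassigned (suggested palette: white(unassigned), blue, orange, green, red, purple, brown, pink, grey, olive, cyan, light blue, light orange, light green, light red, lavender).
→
<image width="64" height="64" href="data:image/bmp;base64,Qk12CAAAAAAAAHYAAAAoAAAAQAAAAEAAAAABAAQAAAAAAAAIAAATCwAAEwsAABAAAAAAAAAA////ALR3HwAOf/8ALKAsACgn1gC9Z5QAS1aMAMJ34wB/f38AIr28AM++FwDox64AeLv/AIrfmACWmP8A1bDFABEREREREREREREREREREREREREVVVREREREREREQzMzERERERERERERERERERERERERERVVVURERERERERDMzMRERERERERERERERERERERERERFVVVREREREREREMzMxERERERERERERERERERERERERFVVVVEREREREREMzMzEREREREREREREREREREREREREVVVVEREREREREQzMzMRERERERERERERERERERERERERVVVUREREREREQzMzMxERERERERERERERERERERERERFVVUREREREREQzMzMzEREREREREREREREREREREREREVVVREREREREQzMzMzMREREREREREREREREREREREREREREUREREREQzMzMzMxERERERERERERERERERERERERERERREREREQzMzMzMzERERERERERERERERERERERERERERFEREREQzMzMzMzMRERERERERERERERERERERERERERFEMzMzMzMzMzMzMxERERERERERERERERERERERERERETMzMzMzMzMzMzMzEREREREREREREREREREREREREREREzMzMzMzMzMzMzMRERERERERERERERERERERERERERETMzMzMzMzMzMzMxEREREREREREREREREREREREREREREzMzMzMzMzMzMzERERERERERERERERERERERERERERERMzMzMzMzMzMzMRERERERERERERERERERERERERERERETETMzMzMzMzMxERERERERERERERERERERERERERERERERETMzMzMzMzEREREREREREREREREREREREREREREREREREzMzMzMzMRERERERERERERERERERERERERERERERERERMzMzMzMxERERERERERERERERERERERERERERERERERETMzMzMyEREREREREREREREREREREREREREREREREREREzMzMzIRERERERERERERERERERERERERERERERERERETMzMzIhERERERERERERERERERERERERERERERERERERMzMzIiERERERERERERERERERERERERERERERERERERETIiIiIREREREREREREREREREREREREREREREREREREREiIiIhERERERERERERERERERERERERERERERERERERESIiIiERERERERERERERERERERERERERERERERERERERIiIiIREREREREREREREREREREREREREREREREREREREiIiIhEREREREREREREREREREREREREREREREREREREiIiIhERERERERERERERERERERERERERERERERERERESIiIhERERERERERERERERERERERERERERERERERERERIiIhERERERERERERERERERERERERERERERERERERERESIiERERERERERERERERERERERERERERERERERERERESIiIRERERERERERERERERERERERERERERERERERERERIiIiEREREREREREREREREREREREREREREREREREREREiIiIRERERERERERERERERERERERERERERERERERERERIiIiEREREREREREREREREREREREREREREREREREREREiIiIhEREREREREREREREREREREREREREREREREREREiIiIiERERERERERERERERERERERERERERERERERERESIiIiIRERERERERERERERERERERERERERERERERERERIiIiIRERERERERERERERERERERERERERERERERERERIiIiIhEREREREREREREREREREREREREREREREREREREiIiIhERERERERERERERERERERERERERERERERERERESIiIhERERERERERERERERERERERERERERERERERERERIiIiEREREREREREREREREREREREREREREREREREREREiIiIhEREREREREREREREREREREREREREREREREREREiIiIiEREREREREREREREREREREREREREREREREREREiIiIiIhERERERERERERERERERERERERERERERERERESIiIiIiERERERERERERERERERERERERERERERERERESIiIiIiEREREREREREREREREREREREREREREREREREREiIiIiIRERERERERERERERERERERERERERERERERERESIiIiIiEREREREREREREREREREREREREREREREREREREiIiIiIhERERERERERERERERERERERERERERERERERESIiIiIiEREREREREREREREREREREREREREREREREREREiIiIiIRERERERERERERERERERERERERERERERERERESIiIiIhEREREREREREREREREREREREREREREREREREREiIiIiERERERERERERERERERERERERERERERERERERERIiIiIREREREREREREREREREREREREREREREREREREREiIiIhERERERERERERERERERERERERERERERERERERESIiIiERERERERERERERERERERERERERERERERERERERIiIiIRERERERERERERERERERERERERERERERERERERESIiIhERERERERERERERERERERERERERERERERERERERIiIi"/>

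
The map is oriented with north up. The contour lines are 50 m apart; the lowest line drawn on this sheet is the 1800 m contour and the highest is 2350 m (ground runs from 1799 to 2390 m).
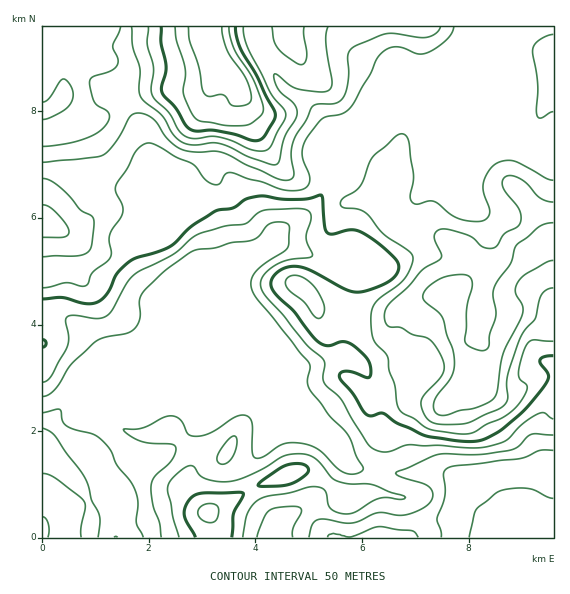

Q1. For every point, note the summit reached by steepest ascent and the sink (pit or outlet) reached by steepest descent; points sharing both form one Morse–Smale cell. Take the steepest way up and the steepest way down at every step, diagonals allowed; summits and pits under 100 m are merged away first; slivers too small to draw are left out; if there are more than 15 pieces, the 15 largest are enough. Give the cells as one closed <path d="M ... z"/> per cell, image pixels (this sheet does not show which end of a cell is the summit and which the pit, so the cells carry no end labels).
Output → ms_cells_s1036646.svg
<path d="M553 26l-74 0-8 18-32 31-15 11-12 13-25 8-20 22-14 8-10 10-10 17-2 12-6 15 22 12-6 5-10 20-8 43-5 9-7 7-6 2 14 20 24 1 32 5 14 0 20-12 24-8 15 2 6 3-2 2-5-3-14 0-4 4-22 37-9 28 1 7 17 23 26 6-27-2-10 5-12 14-10 18-6 30 2 2 20 3 45-1 12 5 17 15 13 19 3 5-1 21 5-13 11-8 50-4z"/><path d="M477 26l-434 0-1 195 31 16 19 5 47-3 25-8 19-20 0-22 4-6 20-15 2-12-6-35 7-20 0-13 3-8 10-13 5 3 10 11 5 14 0 13 35 57 14 12 32 13 6-10 3-16 10-17 10-10 14-8 20-22 25-8 12-13 15-11 32-31 6-9z"/><path d="M224 67l-11 13-3 8 0 13-7 20 6 35-2 12-20 15-4 6 0 22-19 20-25 8-47 3-19-5-25-14-6 0 1 315 72 0 4-31-10-24 16-17 35-9 11-7 22-21 9-16-5-7-17-9-64 0-35-6 19-20 44-20 11-11 8-13 53-53 53-27 6-11 8-7 22-14 9-8 9-15-2-3-10-6-19-6-14-12-35-57 0-13-5-14z"/><path d="M324 190l-10 17-9 8-22 14-8 7-6 11-53 27-53 53-8 13-11 11-44 20-19 20 23 4 155 2 13 10 31 12 24 16 10 10 6 14 6 6 10 4 17 1 7-31 15-24 13-12 22 0-17-5-18-26 9-32 22-38 4-3 14 0 5 3 2-2-6-3-15-2-24 8-20 12-70-6-14-20 6-2 12-16 8-43 10-20 6-5z"/><path d="M253 395l-138 1 65 1 12 5 10 9-9 18-22 21-11 7-35 9-16 17 10 24-3 31 101 0 0-11-8-16 50-26 44-15 13 4 29 24 22-5 6-5 3-18-17-1-10-4-6-6-6-14-10-10-24-16-28-10-11-10z"/><path d="M377 470l-4 18-14 7-14 3-29-24-13-4-44 15-50 28 8 14 2 11 54 0 4-14 7-7 11-4 16 8 20 17 80 0 12-12 13-5 25 0 14 2 6 3 6 9 2-18-3-5-13-19-17-15-12-5-45 1z"/><path d="M553 514l-28 0-21 3-11 8-4 12 64 1z"/><path d="M461 521l-29 1-9 4-12 11 76 0-1-6-5-5z"/><path d="M295 513l-11 4-7 7-3 5 1 9 55-1-19-16z"/>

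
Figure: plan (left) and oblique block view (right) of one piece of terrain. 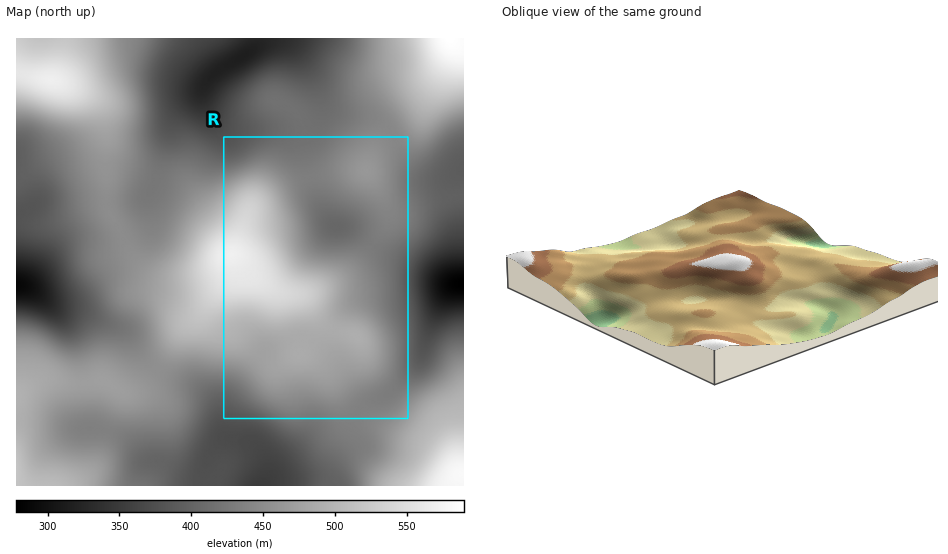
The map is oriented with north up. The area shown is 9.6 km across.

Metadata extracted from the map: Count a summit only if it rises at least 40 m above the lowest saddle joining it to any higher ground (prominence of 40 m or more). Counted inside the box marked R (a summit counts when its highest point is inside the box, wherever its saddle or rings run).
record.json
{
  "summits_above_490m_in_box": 1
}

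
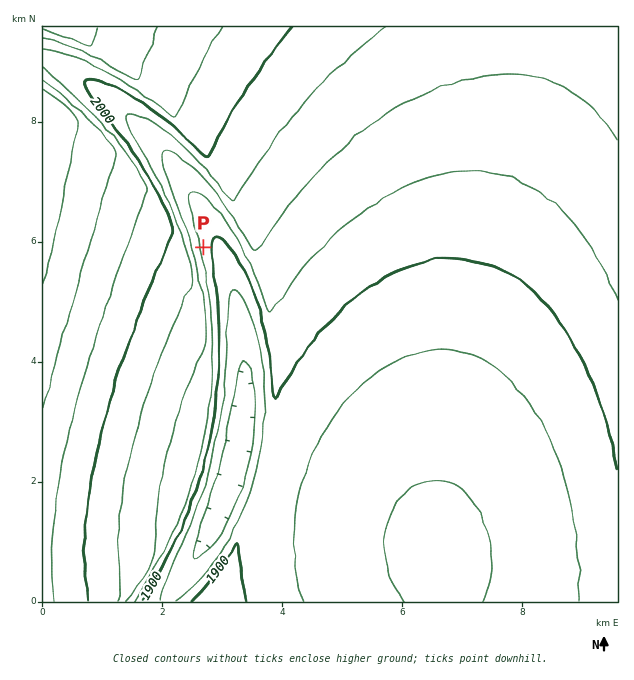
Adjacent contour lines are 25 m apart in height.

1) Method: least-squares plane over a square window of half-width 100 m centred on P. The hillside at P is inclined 8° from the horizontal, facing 79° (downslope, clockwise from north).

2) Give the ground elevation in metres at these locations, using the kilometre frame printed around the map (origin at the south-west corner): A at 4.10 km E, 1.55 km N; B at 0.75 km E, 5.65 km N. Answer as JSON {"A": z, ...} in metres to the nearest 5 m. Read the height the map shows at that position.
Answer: {"A": 1880, "B": 2050}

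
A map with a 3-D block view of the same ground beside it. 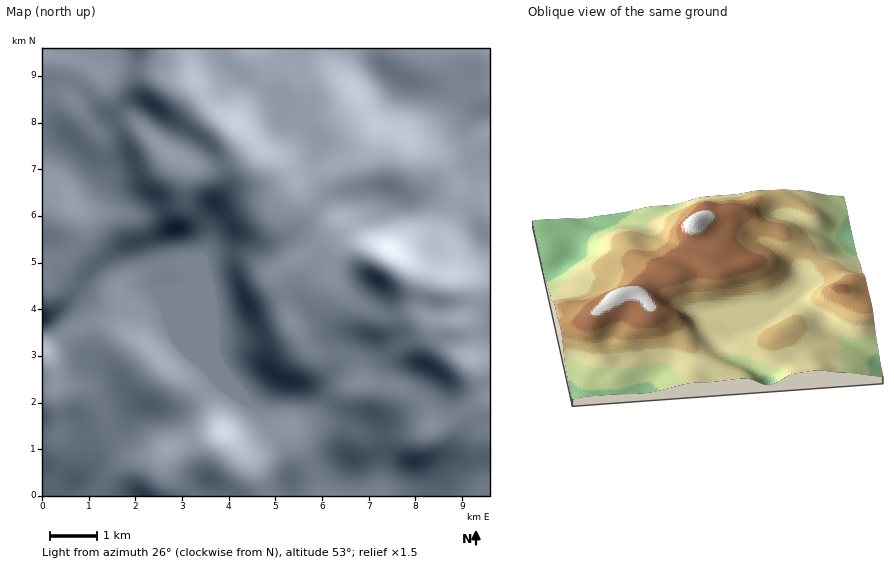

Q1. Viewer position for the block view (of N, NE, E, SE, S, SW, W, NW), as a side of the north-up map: W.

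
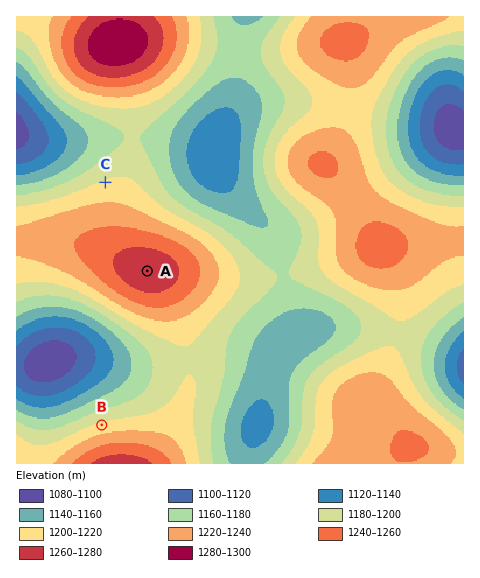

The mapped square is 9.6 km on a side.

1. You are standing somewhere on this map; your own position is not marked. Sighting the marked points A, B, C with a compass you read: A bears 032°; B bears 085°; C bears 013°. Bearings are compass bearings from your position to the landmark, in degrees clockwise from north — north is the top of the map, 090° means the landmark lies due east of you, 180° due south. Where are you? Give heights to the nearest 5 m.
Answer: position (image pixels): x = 48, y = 430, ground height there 1180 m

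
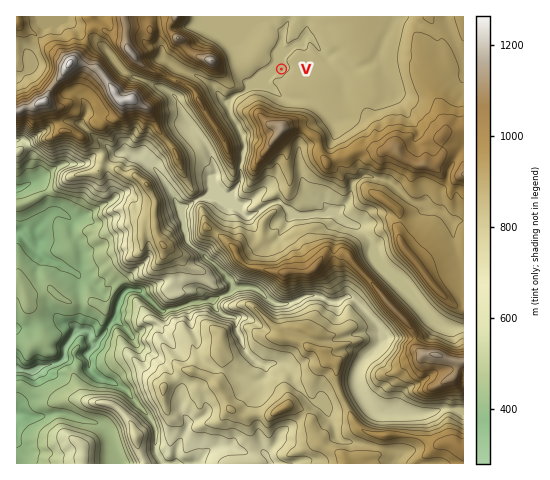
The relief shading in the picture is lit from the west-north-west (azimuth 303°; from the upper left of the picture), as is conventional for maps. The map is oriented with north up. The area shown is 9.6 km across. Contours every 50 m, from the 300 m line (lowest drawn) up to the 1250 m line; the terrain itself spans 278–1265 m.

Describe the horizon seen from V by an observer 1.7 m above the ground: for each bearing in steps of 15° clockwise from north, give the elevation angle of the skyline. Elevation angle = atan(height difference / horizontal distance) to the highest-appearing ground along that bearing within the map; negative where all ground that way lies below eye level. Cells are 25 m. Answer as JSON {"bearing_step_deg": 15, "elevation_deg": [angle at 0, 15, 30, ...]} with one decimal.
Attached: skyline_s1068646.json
{"bearing_step_deg": 15, "elevation_deg": [1.0, 1.0, 1.6, 2.6, 2.7, 2.8, 2.9, 3.2, 5.0, 4.8, 6.6, 11.8, 16.3, 14.8, 12.8, 7.7, 7.8, 6.9, 10.9, 8.8, 2.6, 2.4, 2.1, 1.6]}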